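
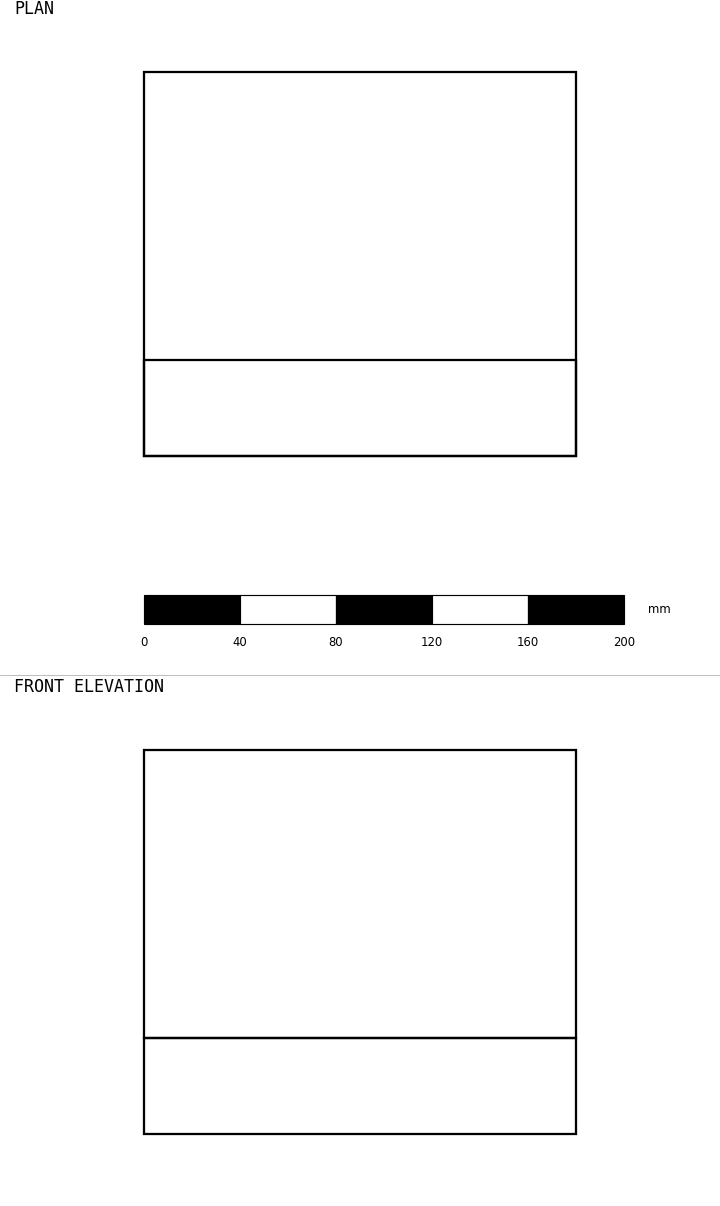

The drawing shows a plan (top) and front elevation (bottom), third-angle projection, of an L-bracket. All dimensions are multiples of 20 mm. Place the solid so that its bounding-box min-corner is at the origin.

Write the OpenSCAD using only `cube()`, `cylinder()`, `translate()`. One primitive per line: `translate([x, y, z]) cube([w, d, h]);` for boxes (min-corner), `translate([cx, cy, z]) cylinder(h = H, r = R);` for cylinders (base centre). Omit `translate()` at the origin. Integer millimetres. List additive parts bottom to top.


cube([180, 160, 40]);
translate([0, 0, 40]) cube([180, 40, 120]);


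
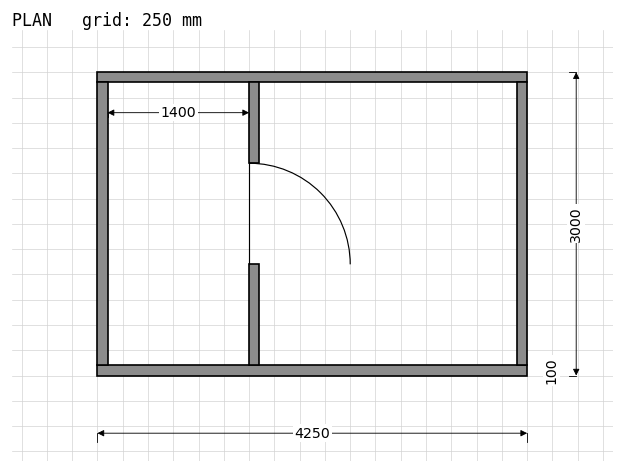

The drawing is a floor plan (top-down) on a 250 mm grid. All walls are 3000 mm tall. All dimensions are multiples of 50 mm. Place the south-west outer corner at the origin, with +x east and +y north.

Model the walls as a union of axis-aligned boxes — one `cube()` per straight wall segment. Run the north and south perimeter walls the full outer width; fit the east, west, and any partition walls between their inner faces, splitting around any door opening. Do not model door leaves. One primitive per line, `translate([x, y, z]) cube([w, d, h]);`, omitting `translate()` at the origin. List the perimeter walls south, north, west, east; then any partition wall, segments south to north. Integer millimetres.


cube([4250, 100, 3000]);
translate([0, 2900, 0]) cube([4250, 100, 3000]);
translate([0, 100, 0]) cube([100, 2800, 3000]);
translate([4150, 100, 0]) cube([100, 2800, 3000]);
translate([1500, 100, 0]) cube([100, 1000, 3000]);
translate([1500, 2100, 0]) cube([100, 800, 3000]);


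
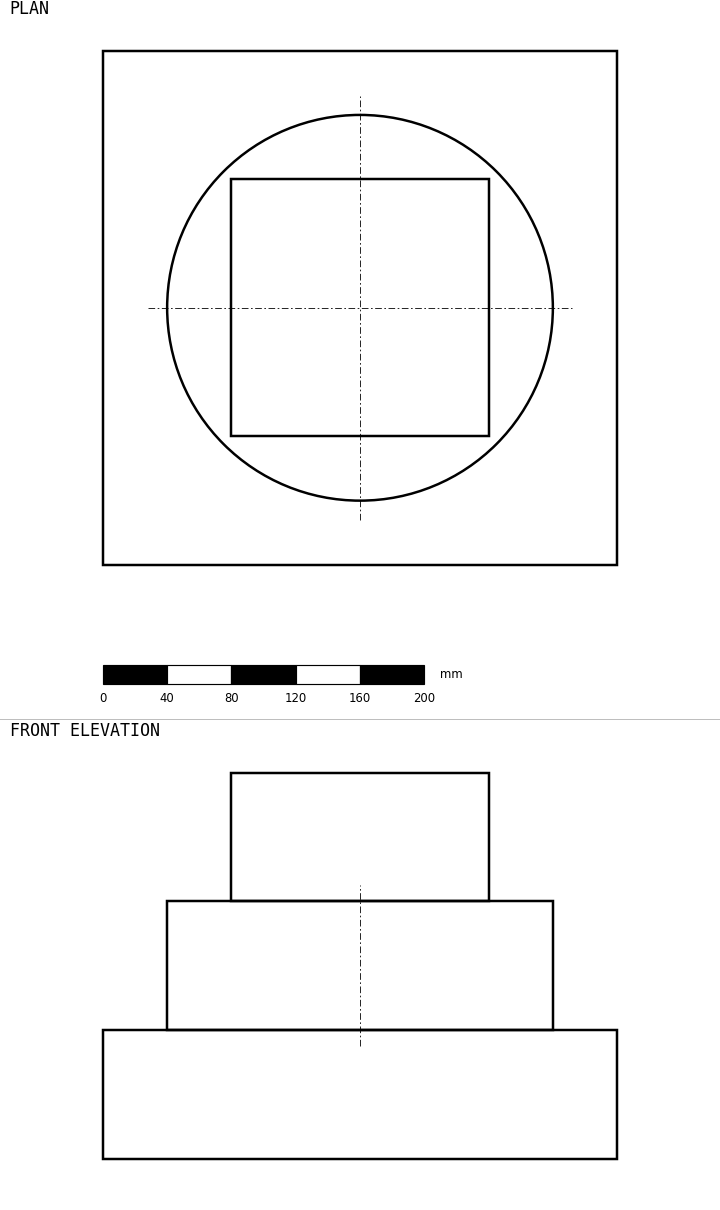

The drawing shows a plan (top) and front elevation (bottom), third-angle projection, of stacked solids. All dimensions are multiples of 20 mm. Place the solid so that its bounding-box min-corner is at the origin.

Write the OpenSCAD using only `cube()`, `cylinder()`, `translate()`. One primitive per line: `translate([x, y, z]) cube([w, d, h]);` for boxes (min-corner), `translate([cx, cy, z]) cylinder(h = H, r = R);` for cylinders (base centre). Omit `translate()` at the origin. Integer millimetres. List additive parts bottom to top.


cube([320, 320, 80]);
translate([160, 160, 80]) cylinder(h = 80, r = 120);
translate([80, 80, 160]) cube([160, 160, 80]);


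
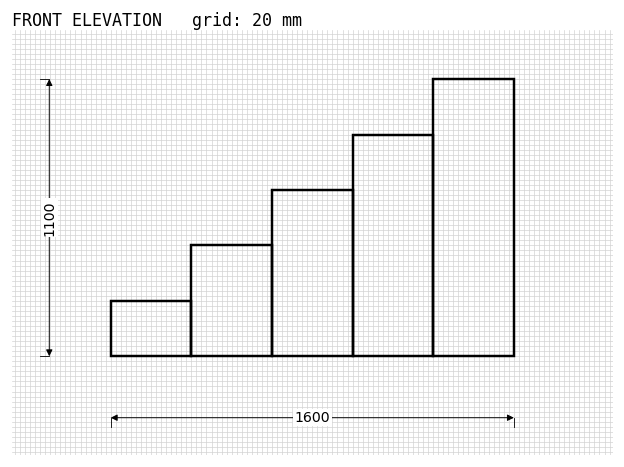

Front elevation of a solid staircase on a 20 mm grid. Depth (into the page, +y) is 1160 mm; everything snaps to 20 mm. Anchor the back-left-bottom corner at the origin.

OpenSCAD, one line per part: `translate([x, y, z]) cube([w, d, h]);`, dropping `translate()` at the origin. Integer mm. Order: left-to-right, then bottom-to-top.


cube([320, 1160, 220]);
translate([320, 0, 0]) cube([320, 1160, 440]);
translate([640, 0, 0]) cube([320, 1160, 660]);
translate([960, 0, 0]) cube([320, 1160, 880]);
translate([1280, 0, 0]) cube([320, 1160, 1100]);


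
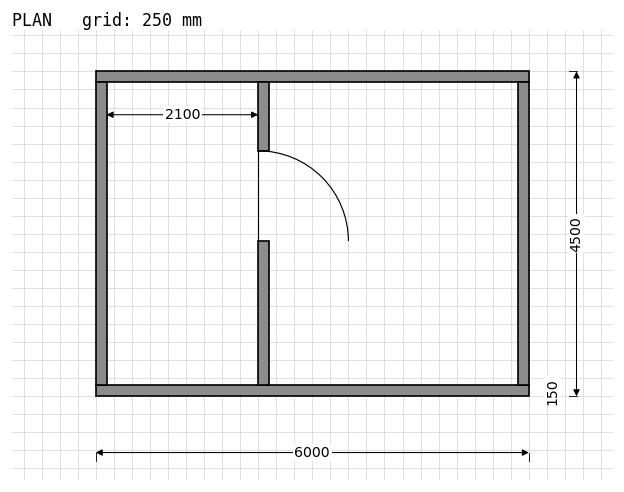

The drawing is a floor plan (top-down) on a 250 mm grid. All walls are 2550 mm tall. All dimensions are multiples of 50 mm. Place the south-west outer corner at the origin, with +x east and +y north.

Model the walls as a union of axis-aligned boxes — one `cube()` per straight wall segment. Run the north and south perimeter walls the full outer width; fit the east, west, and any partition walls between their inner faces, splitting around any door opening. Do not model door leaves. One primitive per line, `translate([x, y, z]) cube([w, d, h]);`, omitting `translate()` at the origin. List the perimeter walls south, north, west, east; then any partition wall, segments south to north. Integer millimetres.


cube([6000, 150, 2550]);
translate([0, 4350, 0]) cube([6000, 150, 2550]);
translate([0, 150, 0]) cube([150, 4200, 2550]);
translate([5850, 150, 0]) cube([150, 4200, 2550]);
translate([2250, 150, 0]) cube([150, 2000, 2550]);
translate([2250, 3400, 0]) cube([150, 950, 2550]);


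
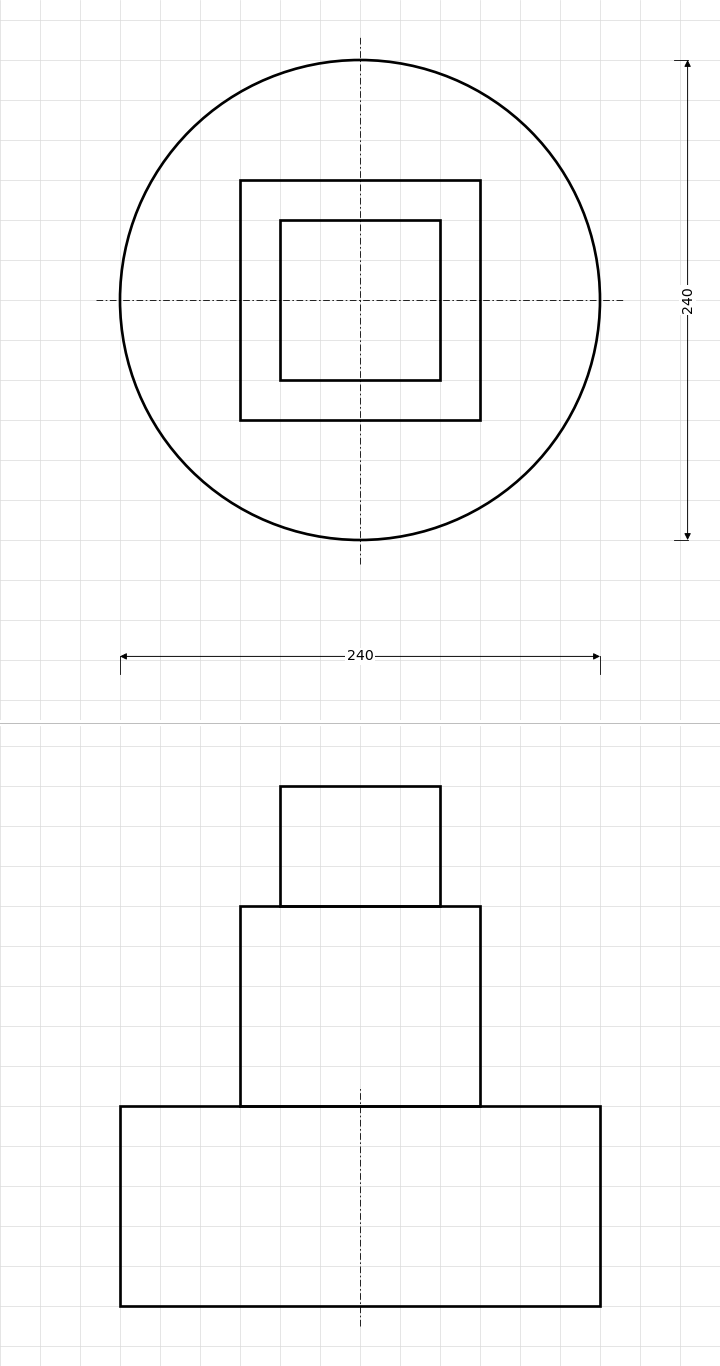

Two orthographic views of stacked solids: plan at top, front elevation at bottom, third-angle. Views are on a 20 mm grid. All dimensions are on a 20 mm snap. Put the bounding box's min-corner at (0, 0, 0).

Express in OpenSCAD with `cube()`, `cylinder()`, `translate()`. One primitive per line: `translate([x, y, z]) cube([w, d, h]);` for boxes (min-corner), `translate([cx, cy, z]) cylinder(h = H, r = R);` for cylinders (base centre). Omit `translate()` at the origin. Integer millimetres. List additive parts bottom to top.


translate([120, 120, 0]) cylinder(h = 100, r = 120);
translate([60, 60, 100]) cube([120, 120, 100]);
translate([80, 80, 200]) cube([80, 80, 60]);


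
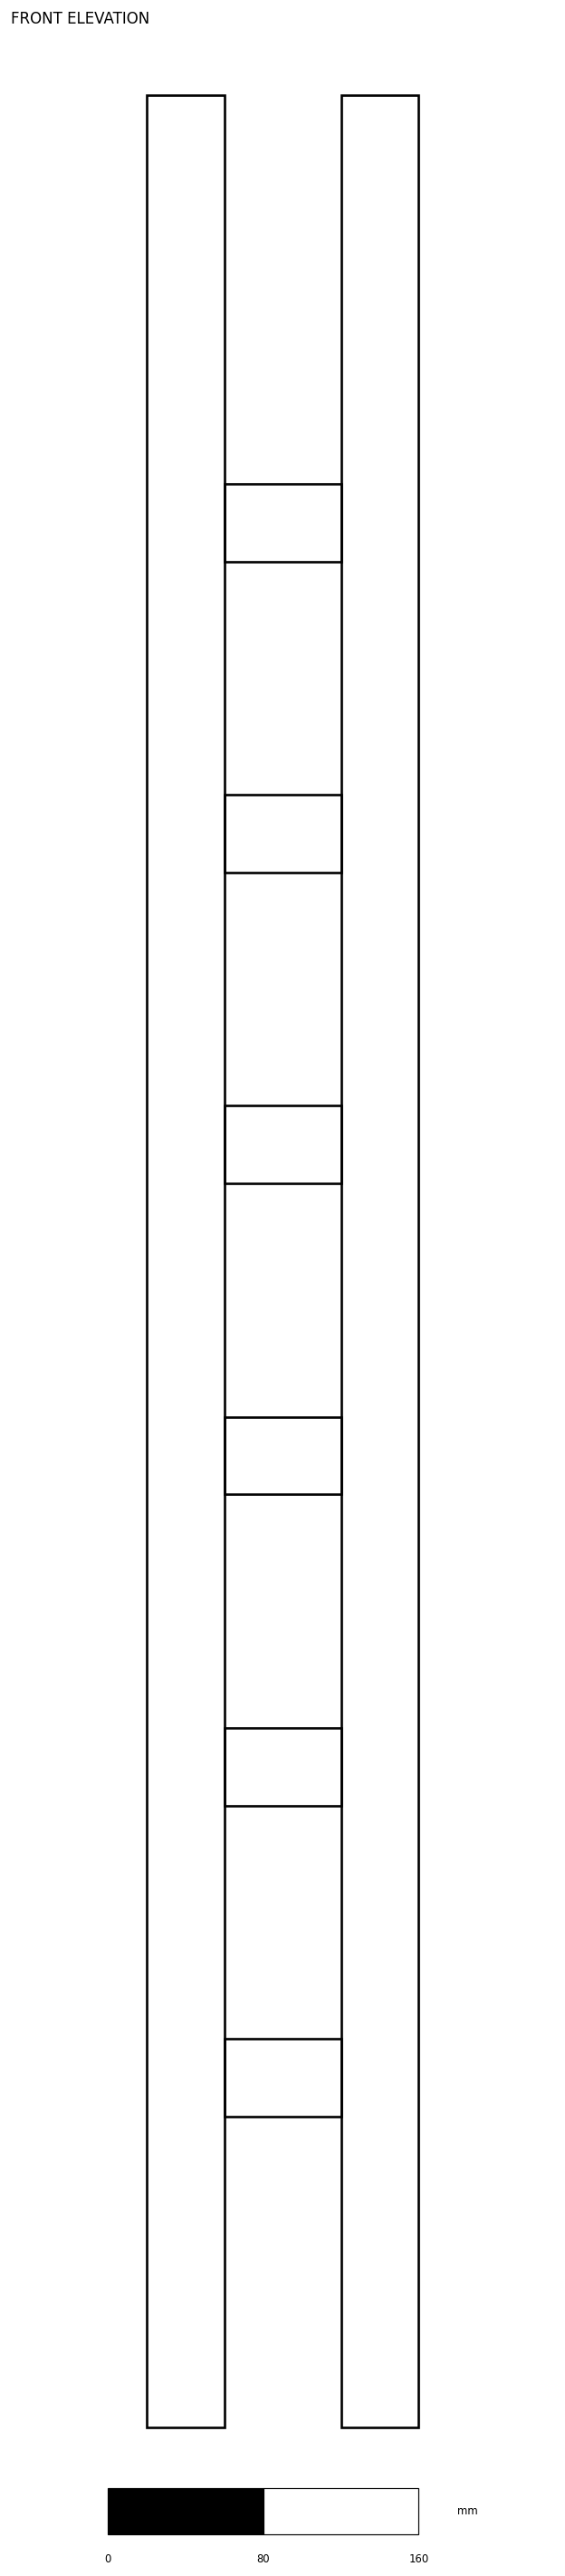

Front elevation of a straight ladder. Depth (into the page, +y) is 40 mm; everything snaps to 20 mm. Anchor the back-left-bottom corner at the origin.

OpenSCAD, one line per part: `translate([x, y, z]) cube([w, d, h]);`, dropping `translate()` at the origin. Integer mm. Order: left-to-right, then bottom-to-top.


cube([40, 40, 1200]);
translate([40, 0, 160]) cube([60, 40, 40]);
translate([40, 0, 320]) cube([60, 40, 40]);
translate([40, 0, 480]) cube([60, 40, 40]);
translate([40, 0, 640]) cube([60, 40, 40]);
translate([40, 0, 800]) cube([60, 40, 40]);
translate([40, 0, 960]) cube([60, 40, 40]);
translate([100, 0, 0]) cube([40, 40, 1200]);


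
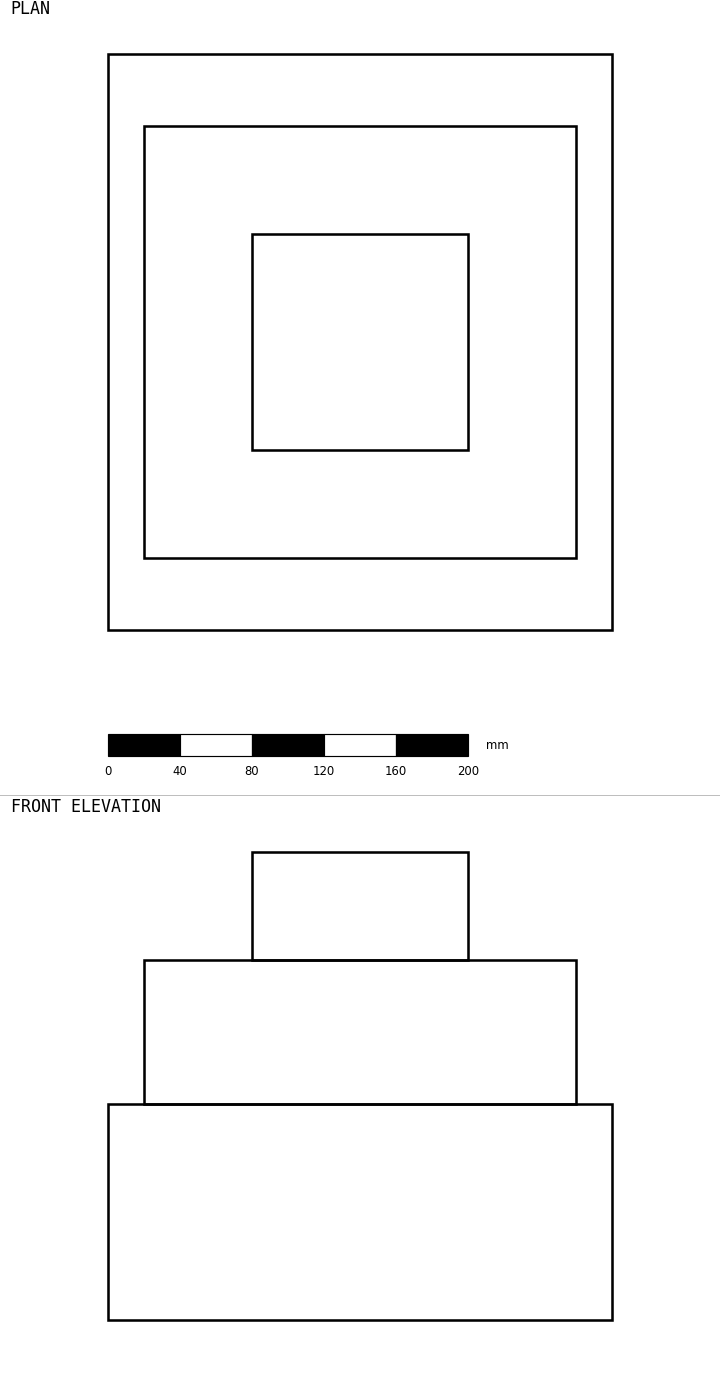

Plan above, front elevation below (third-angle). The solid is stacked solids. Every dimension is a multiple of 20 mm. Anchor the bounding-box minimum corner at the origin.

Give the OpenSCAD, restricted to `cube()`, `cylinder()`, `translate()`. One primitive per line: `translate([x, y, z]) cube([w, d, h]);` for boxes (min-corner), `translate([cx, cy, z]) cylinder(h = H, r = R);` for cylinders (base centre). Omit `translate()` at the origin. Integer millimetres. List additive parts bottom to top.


cube([280, 320, 120]);
translate([20, 40, 120]) cube([240, 240, 80]);
translate([80, 100, 200]) cube([120, 120, 60]);


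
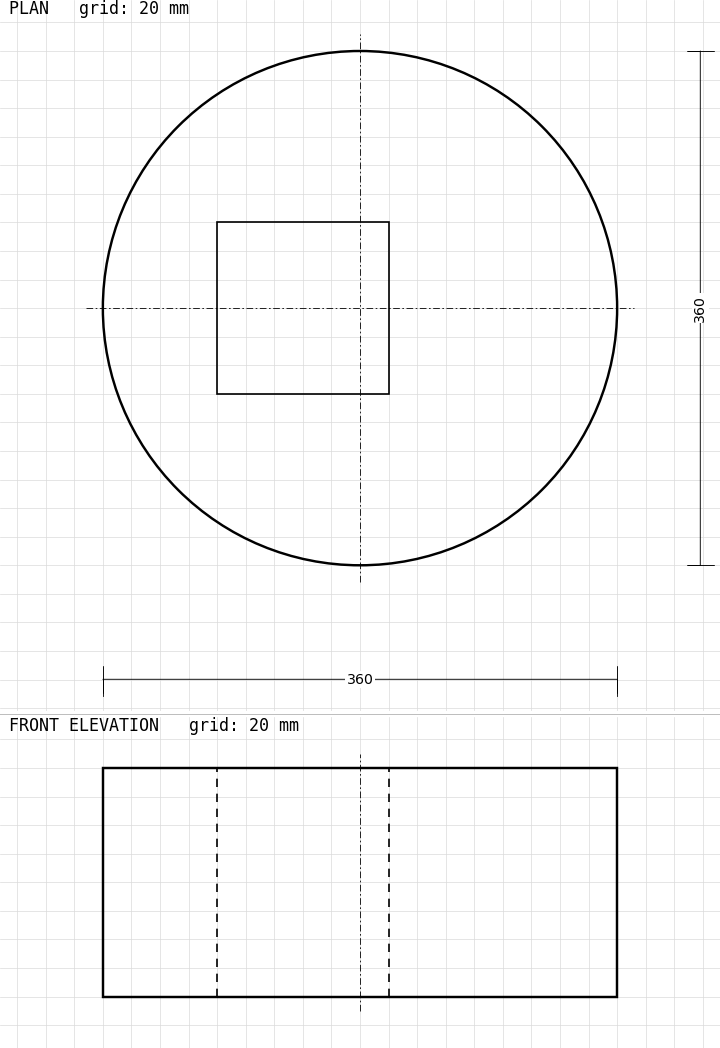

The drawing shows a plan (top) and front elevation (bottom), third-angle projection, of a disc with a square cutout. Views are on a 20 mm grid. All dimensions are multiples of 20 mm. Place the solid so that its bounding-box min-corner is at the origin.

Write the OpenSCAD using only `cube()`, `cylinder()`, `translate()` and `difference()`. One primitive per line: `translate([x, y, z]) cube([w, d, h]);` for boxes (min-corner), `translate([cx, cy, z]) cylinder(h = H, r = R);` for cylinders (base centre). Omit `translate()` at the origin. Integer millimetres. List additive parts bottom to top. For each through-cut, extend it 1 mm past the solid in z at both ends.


difference() {
  translate([180, 180, 0]) cylinder(h = 160, r = 180);
  translate([80, 120, -1]) cube([120, 120, 162]);
}


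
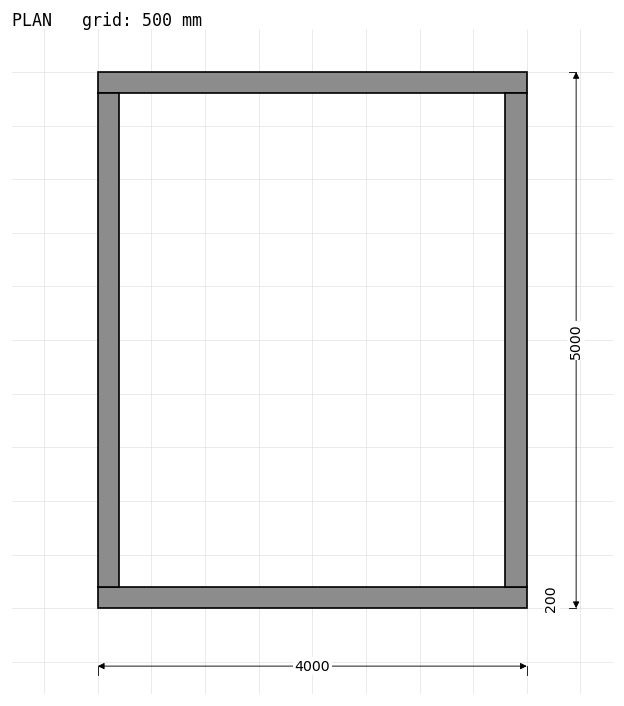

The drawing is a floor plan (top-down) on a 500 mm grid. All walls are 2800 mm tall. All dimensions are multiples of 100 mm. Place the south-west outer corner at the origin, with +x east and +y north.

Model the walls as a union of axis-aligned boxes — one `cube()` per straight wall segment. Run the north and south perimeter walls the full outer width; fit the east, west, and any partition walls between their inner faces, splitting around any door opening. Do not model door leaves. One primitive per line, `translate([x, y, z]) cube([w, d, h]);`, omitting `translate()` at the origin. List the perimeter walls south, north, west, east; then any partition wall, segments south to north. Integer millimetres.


cube([4000, 200, 2800]);
translate([0, 4800, 0]) cube([4000, 200, 2800]);
translate([0, 200, 0]) cube([200, 4600, 2800]);
translate([3800, 200, 0]) cube([200, 4600, 2800]);


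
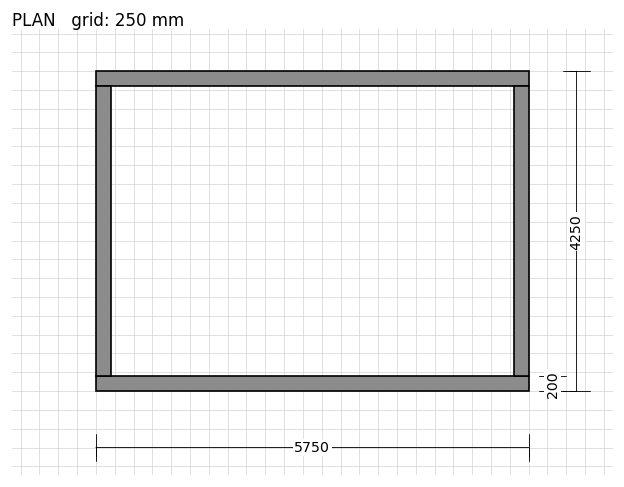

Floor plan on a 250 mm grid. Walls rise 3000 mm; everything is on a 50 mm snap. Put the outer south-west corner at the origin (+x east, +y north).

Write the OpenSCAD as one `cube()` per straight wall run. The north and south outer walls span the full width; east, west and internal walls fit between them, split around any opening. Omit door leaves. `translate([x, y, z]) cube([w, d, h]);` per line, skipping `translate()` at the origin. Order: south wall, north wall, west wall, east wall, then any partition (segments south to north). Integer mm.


cube([5750, 200, 3000]);
translate([0, 4050, 0]) cube([5750, 200, 3000]);
translate([0, 200, 0]) cube([200, 3850, 3000]);
translate([5550, 200, 0]) cube([200, 3850, 3000]);


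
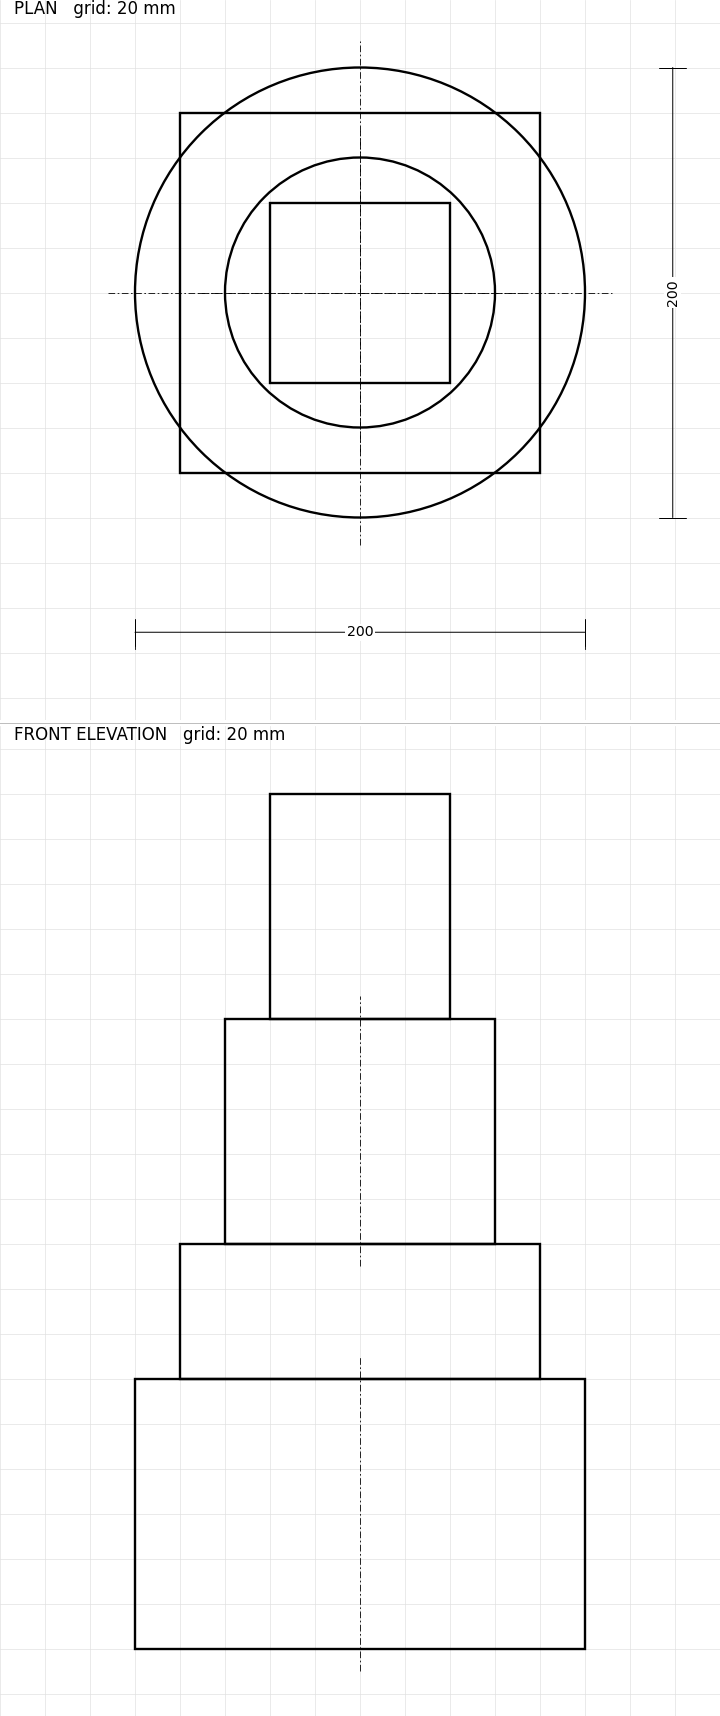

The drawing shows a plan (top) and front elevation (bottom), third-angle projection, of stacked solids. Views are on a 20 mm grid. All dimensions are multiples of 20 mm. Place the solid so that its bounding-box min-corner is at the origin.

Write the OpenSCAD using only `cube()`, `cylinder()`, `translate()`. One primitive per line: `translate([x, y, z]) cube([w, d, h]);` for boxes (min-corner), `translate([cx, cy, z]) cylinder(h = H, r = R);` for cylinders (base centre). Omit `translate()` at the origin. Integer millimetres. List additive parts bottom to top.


translate([100, 100, 0]) cylinder(h = 120, r = 100);
translate([20, 20, 120]) cube([160, 160, 60]);
translate([100, 100, 180]) cylinder(h = 100, r = 60);
translate([60, 60, 280]) cube([80, 80, 100]);


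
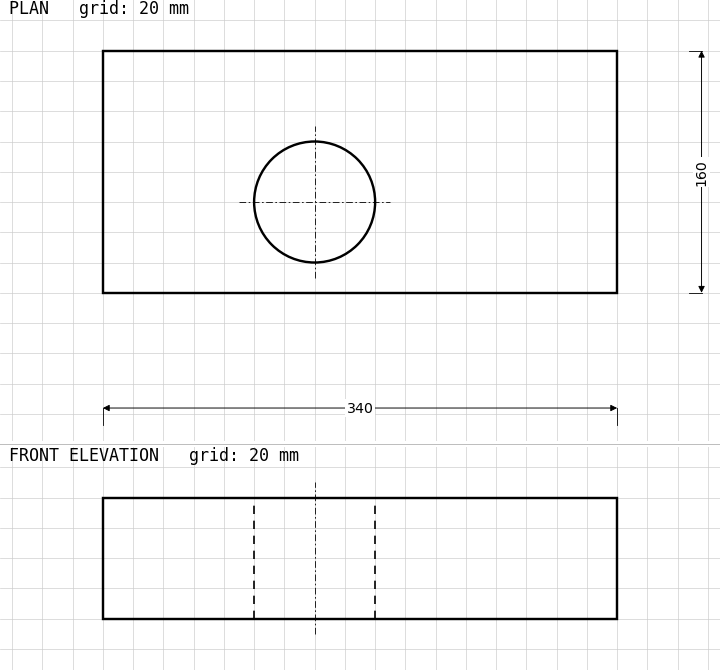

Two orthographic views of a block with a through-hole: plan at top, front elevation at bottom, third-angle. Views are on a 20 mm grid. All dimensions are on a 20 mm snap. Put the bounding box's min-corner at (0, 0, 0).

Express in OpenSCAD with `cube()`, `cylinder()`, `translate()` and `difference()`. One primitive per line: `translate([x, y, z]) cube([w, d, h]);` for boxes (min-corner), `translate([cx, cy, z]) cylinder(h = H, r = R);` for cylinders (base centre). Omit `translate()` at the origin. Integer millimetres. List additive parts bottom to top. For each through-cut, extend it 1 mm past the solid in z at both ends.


difference() {
  cube([340, 160, 80]);
  translate([140, 60, -1]) cylinder(h = 82, r = 40);
}


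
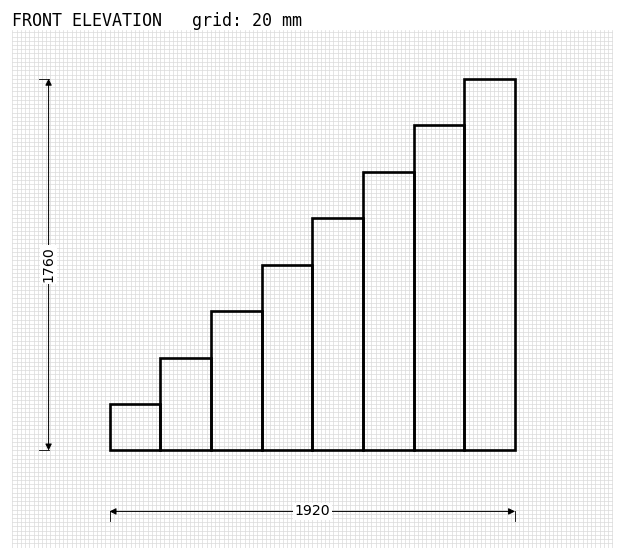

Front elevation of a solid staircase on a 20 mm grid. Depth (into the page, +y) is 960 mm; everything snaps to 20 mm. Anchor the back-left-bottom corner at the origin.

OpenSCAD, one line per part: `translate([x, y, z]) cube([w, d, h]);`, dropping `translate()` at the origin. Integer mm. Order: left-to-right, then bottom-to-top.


cube([240, 960, 220]);
translate([240, 0, 0]) cube([240, 960, 440]);
translate([480, 0, 0]) cube([240, 960, 660]);
translate([720, 0, 0]) cube([240, 960, 880]);
translate([960, 0, 0]) cube([240, 960, 1100]);
translate([1200, 0, 0]) cube([240, 960, 1320]);
translate([1440, 0, 0]) cube([240, 960, 1540]);
translate([1680, 0, 0]) cube([240, 960, 1760]);


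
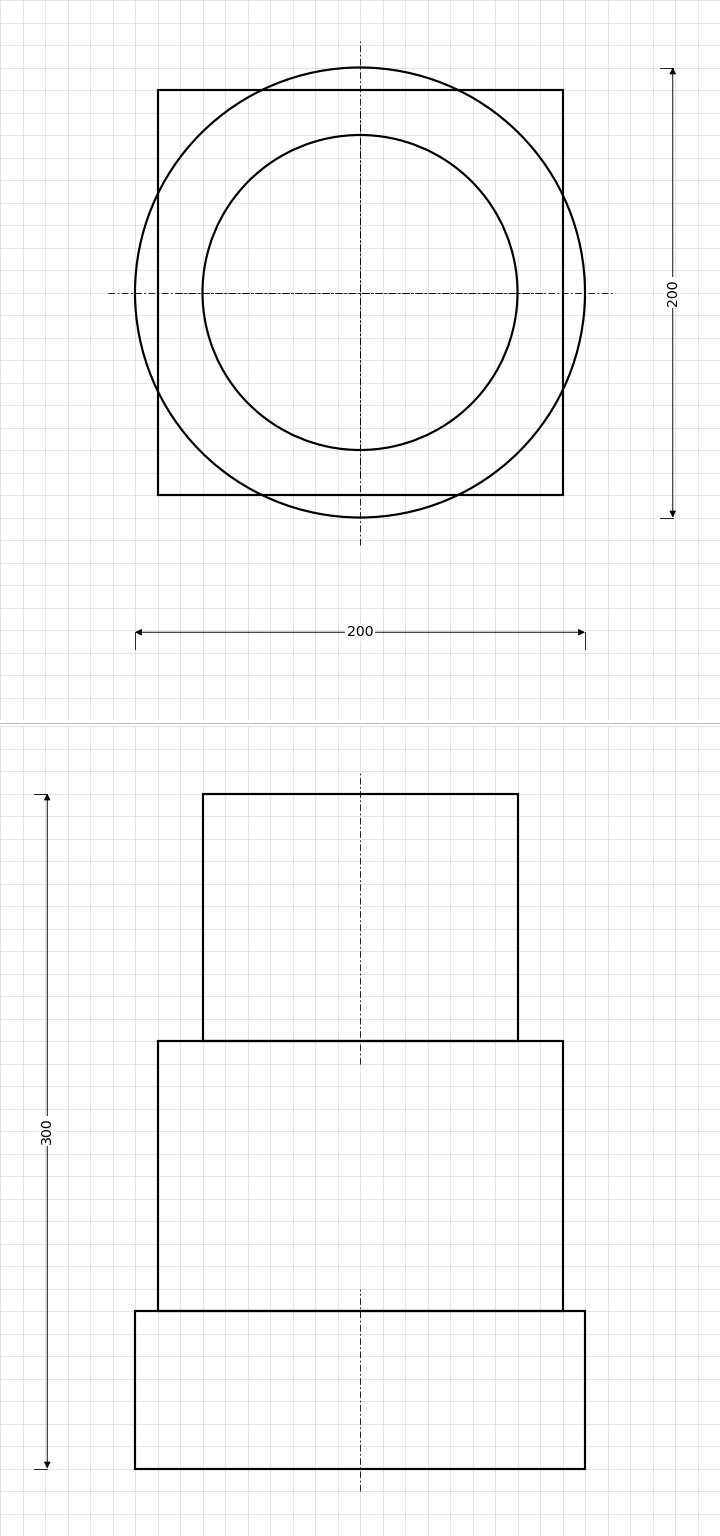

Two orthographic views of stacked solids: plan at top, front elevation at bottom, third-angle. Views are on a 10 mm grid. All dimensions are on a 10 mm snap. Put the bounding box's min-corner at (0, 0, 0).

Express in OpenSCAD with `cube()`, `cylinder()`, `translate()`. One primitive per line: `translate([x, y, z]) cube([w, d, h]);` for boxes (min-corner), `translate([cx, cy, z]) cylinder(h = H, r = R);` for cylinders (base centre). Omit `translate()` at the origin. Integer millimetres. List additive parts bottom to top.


translate([100, 100, 0]) cylinder(h = 70, r = 100);
translate([10, 10, 70]) cube([180, 180, 120]);
translate([100, 100, 190]) cylinder(h = 110, r = 70);


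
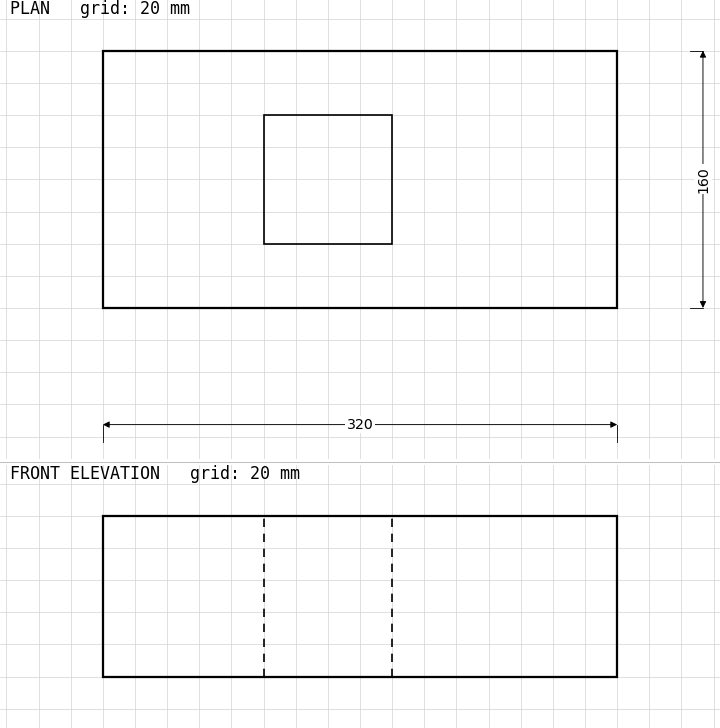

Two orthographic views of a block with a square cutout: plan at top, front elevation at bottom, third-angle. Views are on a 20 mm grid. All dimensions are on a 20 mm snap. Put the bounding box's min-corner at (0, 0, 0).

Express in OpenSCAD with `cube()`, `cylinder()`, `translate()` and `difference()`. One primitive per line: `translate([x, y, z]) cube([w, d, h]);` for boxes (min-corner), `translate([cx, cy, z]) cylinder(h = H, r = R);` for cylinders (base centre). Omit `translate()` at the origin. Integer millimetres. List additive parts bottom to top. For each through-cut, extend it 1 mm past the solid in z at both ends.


difference() {
  cube([320, 160, 100]);
  translate([100, 40, -1]) cube([80, 80, 102]);
}


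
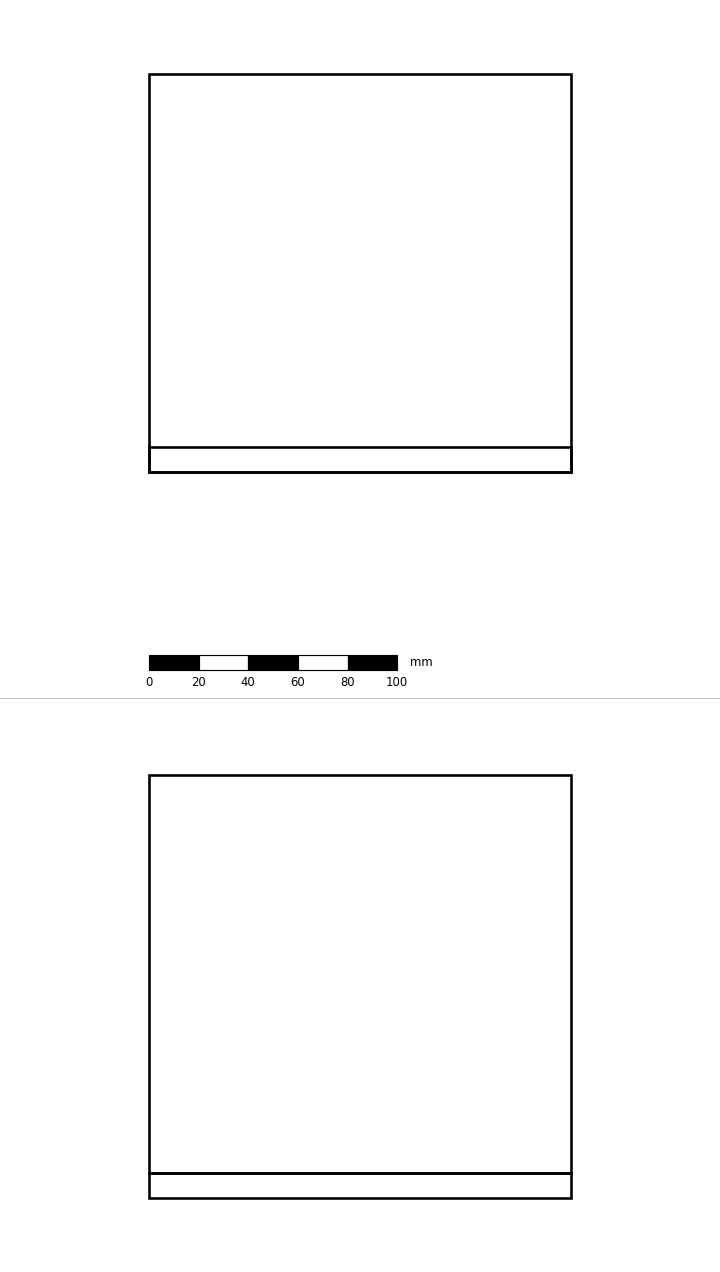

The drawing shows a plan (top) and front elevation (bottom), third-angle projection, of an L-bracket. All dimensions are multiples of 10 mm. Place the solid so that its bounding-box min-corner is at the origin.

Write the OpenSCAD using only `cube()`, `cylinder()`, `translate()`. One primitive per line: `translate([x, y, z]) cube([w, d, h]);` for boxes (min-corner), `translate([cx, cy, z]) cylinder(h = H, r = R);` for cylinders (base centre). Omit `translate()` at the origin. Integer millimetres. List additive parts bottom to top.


cube([170, 160, 10]);
translate([0, 0, 10]) cube([170, 10, 160]);


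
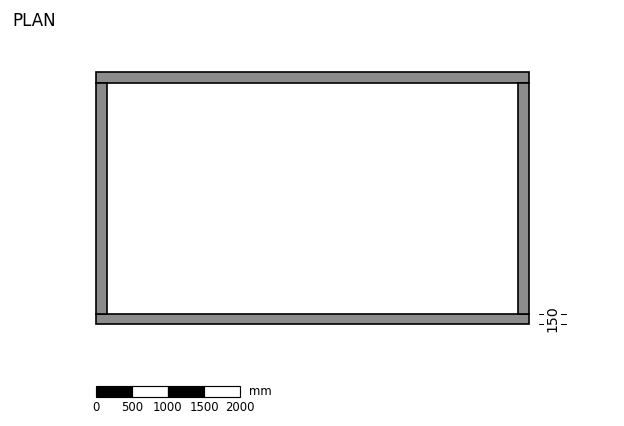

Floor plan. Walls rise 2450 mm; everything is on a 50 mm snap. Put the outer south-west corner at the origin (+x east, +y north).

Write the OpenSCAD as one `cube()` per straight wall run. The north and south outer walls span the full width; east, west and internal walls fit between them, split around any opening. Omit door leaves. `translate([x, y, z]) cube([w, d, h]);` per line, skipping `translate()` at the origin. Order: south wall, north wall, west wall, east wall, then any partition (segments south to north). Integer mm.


cube([6000, 150, 2450]);
translate([0, 3350, 0]) cube([6000, 150, 2450]);
translate([0, 150, 0]) cube([150, 3200, 2450]);
translate([5850, 150, 0]) cube([150, 3200, 2450]);


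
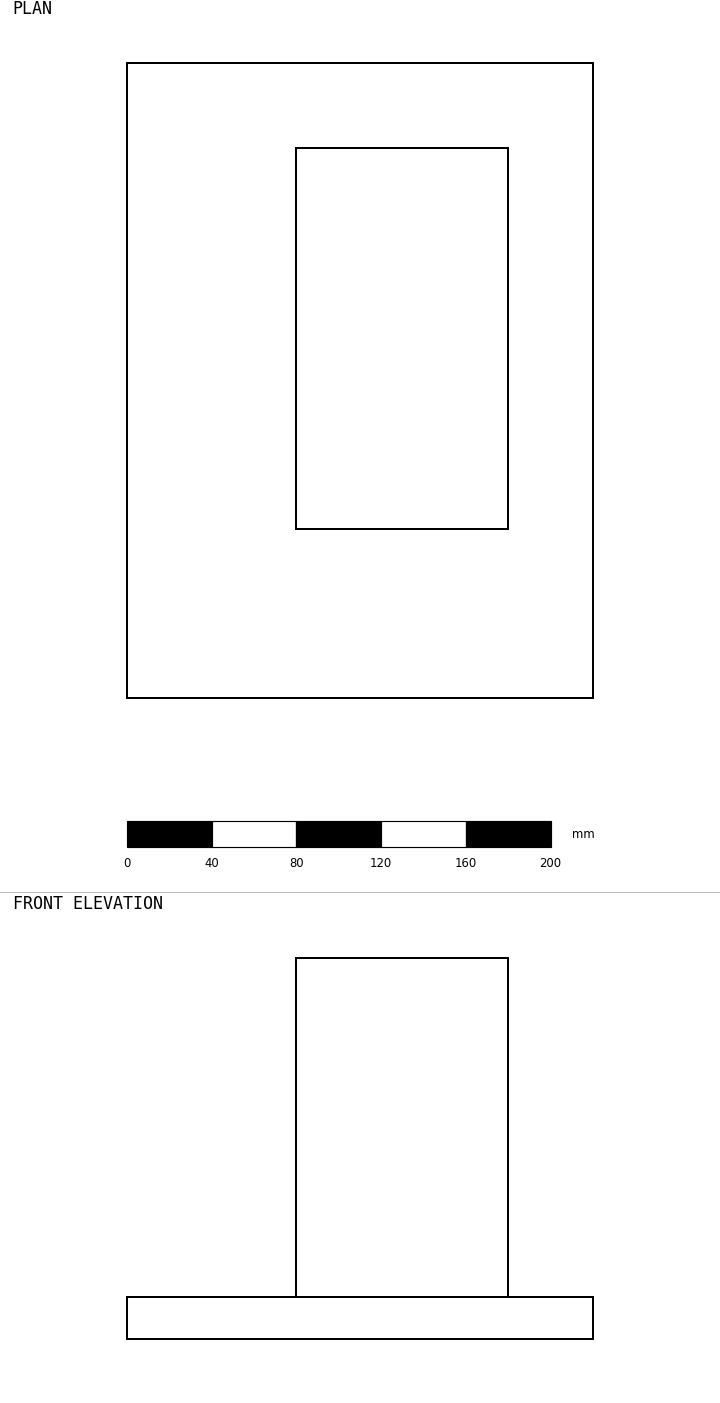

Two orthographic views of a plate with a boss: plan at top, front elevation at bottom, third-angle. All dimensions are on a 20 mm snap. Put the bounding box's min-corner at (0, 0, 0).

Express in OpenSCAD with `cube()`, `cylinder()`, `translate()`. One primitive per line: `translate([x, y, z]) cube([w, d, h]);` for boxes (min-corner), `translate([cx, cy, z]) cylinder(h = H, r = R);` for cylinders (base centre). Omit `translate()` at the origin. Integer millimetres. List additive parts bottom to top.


cube([220, 300, 20]);
translate([80, 80, 20]) cube([100, 180, 160]);


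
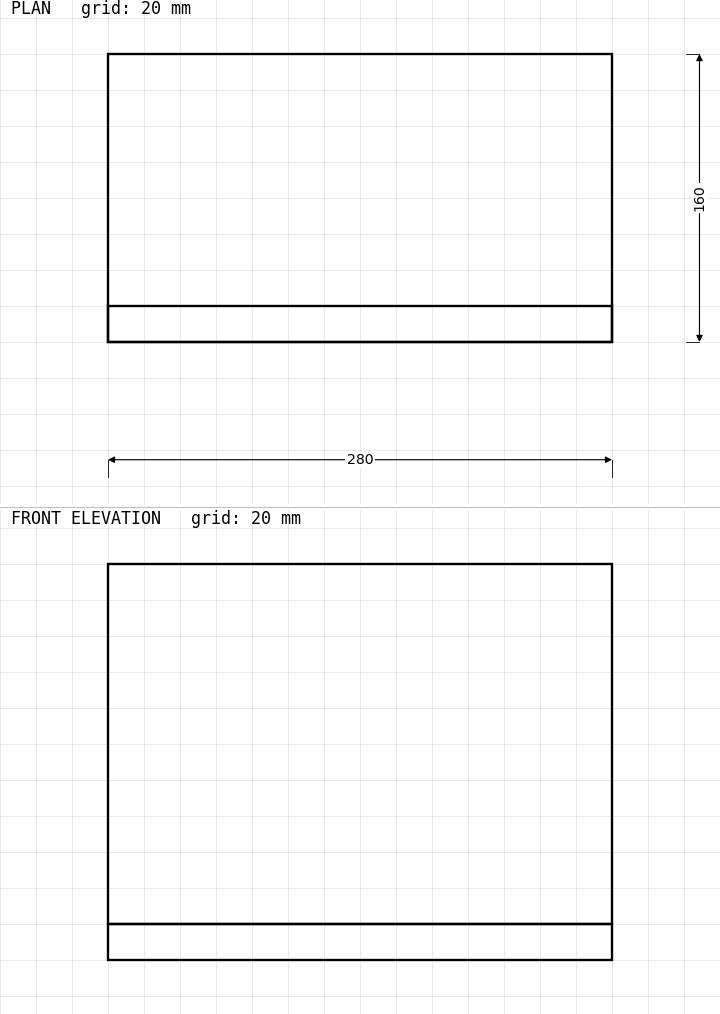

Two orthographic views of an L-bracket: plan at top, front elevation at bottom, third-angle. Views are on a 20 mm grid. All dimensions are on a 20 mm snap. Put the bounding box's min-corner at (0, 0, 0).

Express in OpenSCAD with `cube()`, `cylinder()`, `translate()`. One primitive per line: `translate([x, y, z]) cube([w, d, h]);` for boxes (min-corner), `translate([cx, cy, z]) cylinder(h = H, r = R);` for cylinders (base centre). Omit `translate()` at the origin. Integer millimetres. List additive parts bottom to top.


cube([280, 160, 20]);
translate([0, 0, 20]) cube([280, 20, 200]);


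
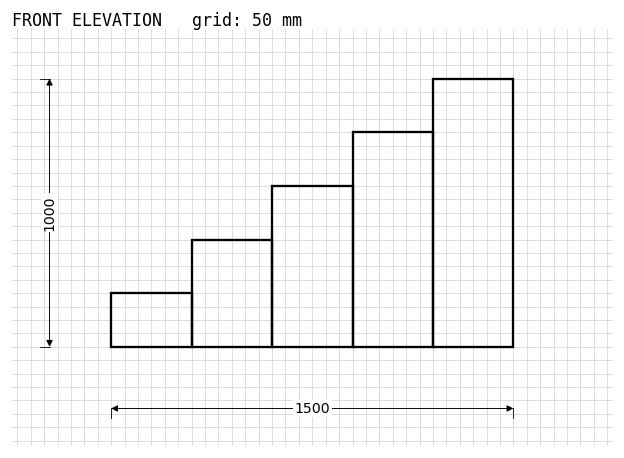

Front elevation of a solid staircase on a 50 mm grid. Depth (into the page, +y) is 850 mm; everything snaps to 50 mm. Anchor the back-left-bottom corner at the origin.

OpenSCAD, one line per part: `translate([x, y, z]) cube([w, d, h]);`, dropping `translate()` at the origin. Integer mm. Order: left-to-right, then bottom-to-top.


cube([300, 850, 200]);
translate([300, 0, 0]) cube([300, 850, 400]);
translate([600, 0, 0]) cube([300, 850, 600]);
translate([900, 0, 0]) cube([300, 850, 800]);
translate([1200, 0, 0]) cube([300, 850, 1000]);


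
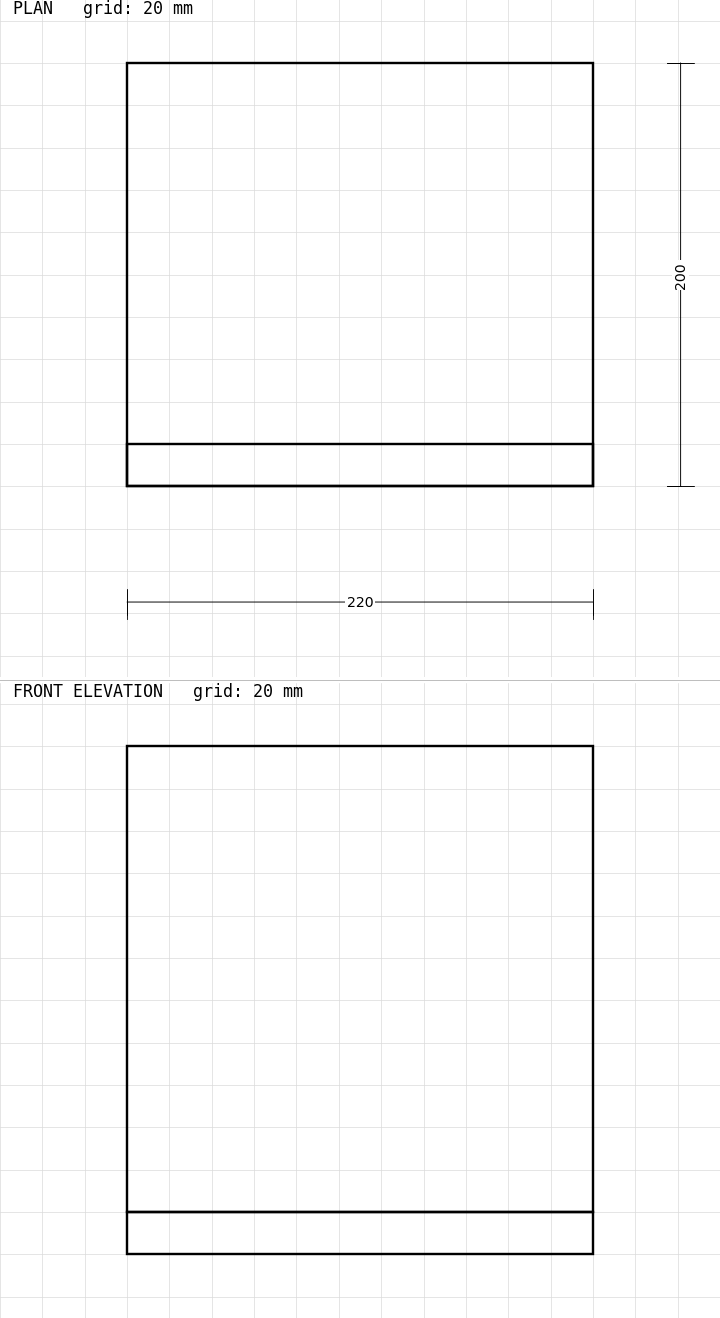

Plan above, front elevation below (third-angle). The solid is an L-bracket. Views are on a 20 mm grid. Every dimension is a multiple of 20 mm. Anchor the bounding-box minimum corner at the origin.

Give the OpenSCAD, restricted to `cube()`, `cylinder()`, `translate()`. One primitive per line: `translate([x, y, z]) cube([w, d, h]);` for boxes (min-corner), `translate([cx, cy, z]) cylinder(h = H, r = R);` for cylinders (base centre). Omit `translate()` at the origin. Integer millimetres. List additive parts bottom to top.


cube([220, 200, 20]);
translate([0, 0, 20]) cube([220, 20, 220]);


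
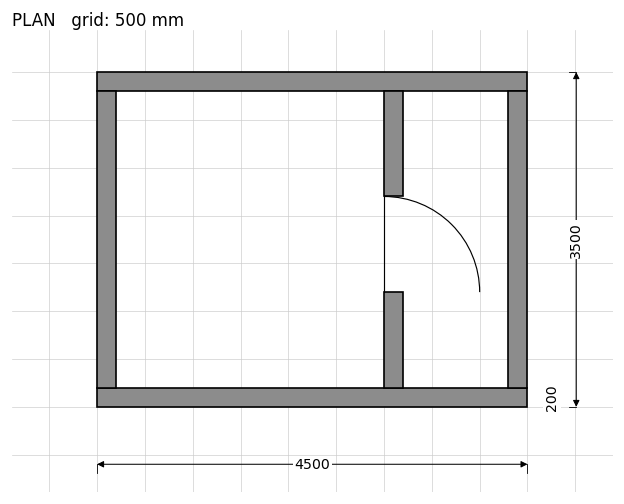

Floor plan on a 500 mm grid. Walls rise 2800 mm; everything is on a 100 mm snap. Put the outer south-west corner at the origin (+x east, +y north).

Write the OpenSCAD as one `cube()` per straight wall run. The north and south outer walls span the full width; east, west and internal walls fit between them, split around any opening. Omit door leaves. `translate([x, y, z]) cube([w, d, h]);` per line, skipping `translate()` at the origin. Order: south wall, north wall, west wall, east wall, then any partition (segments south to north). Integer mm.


cube([4500, 200, 2800]);
translate([0, 3300, 0]) cube([4500, 200, 2800]);
translate([0, 200, 0]) cube([200, 3100, 2800]);
translate([4300, 200, 0]) cube([200, 3100, 2800]);
translate([3000, 200, 0]) cube([200, 1000, 2800]);
translate([3000, 2200, 0]) cube([200, 1100, 2800]);


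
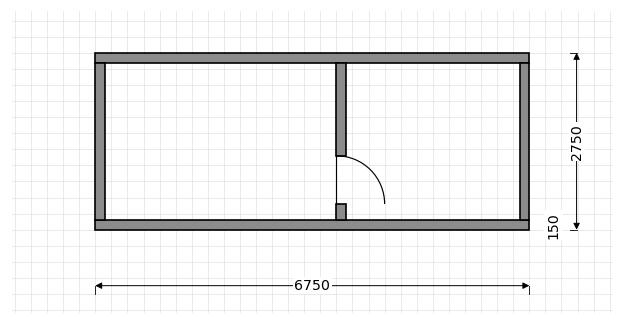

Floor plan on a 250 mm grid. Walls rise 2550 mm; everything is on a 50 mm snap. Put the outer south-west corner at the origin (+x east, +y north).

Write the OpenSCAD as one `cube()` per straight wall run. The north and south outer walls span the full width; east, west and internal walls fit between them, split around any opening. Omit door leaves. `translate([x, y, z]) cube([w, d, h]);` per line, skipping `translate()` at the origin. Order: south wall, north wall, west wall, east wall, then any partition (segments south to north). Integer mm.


cube([6750, 150, 2550]);
translate([0, 2600, 0]) cube([6750, 150, 2550]);
translate([0, 150, 0]) cube([150, 2450, 2550]);
translate([6600, 150, 0]) cube([150, 2450, 2550]);
translate([3750, 150, 0]) cube([150, 250, 2550]);
translate([3750, 1150, 0]) cube([150, 1450, 2550]);


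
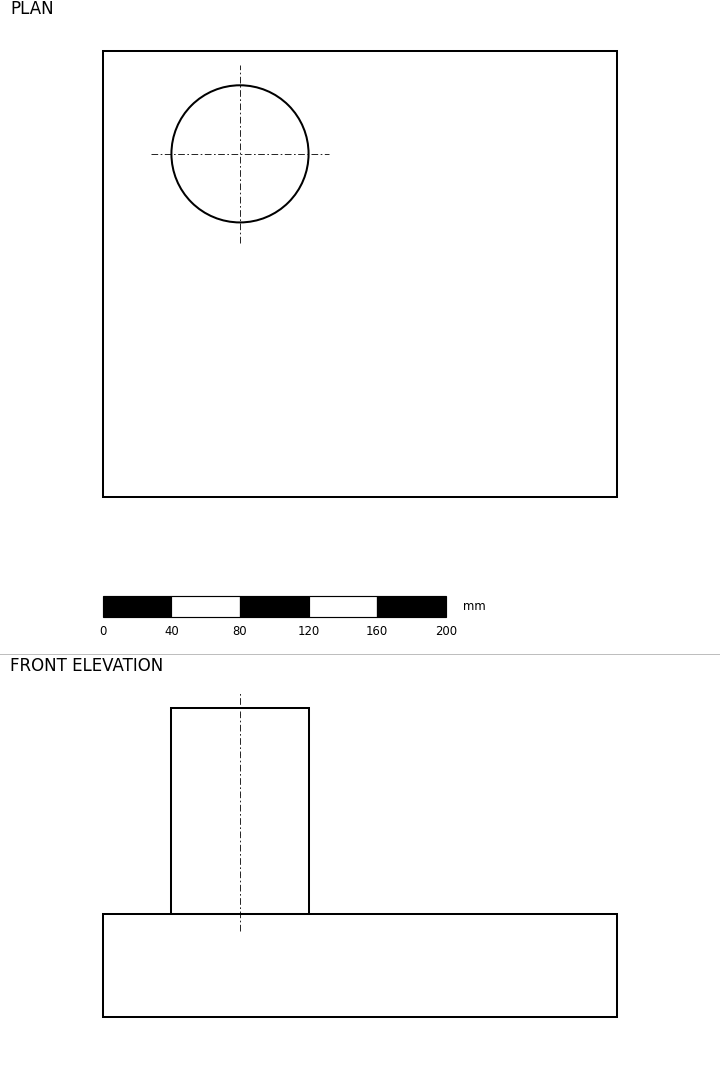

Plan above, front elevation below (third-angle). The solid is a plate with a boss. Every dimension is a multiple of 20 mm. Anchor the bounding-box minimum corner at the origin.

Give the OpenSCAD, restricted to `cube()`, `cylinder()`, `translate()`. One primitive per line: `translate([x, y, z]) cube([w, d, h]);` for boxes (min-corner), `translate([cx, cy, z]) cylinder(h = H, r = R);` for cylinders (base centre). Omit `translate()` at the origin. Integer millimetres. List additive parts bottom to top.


cube([300, 260, 60]);
translate([80, 200, 60]) cylinder(h = 120, r = 40);


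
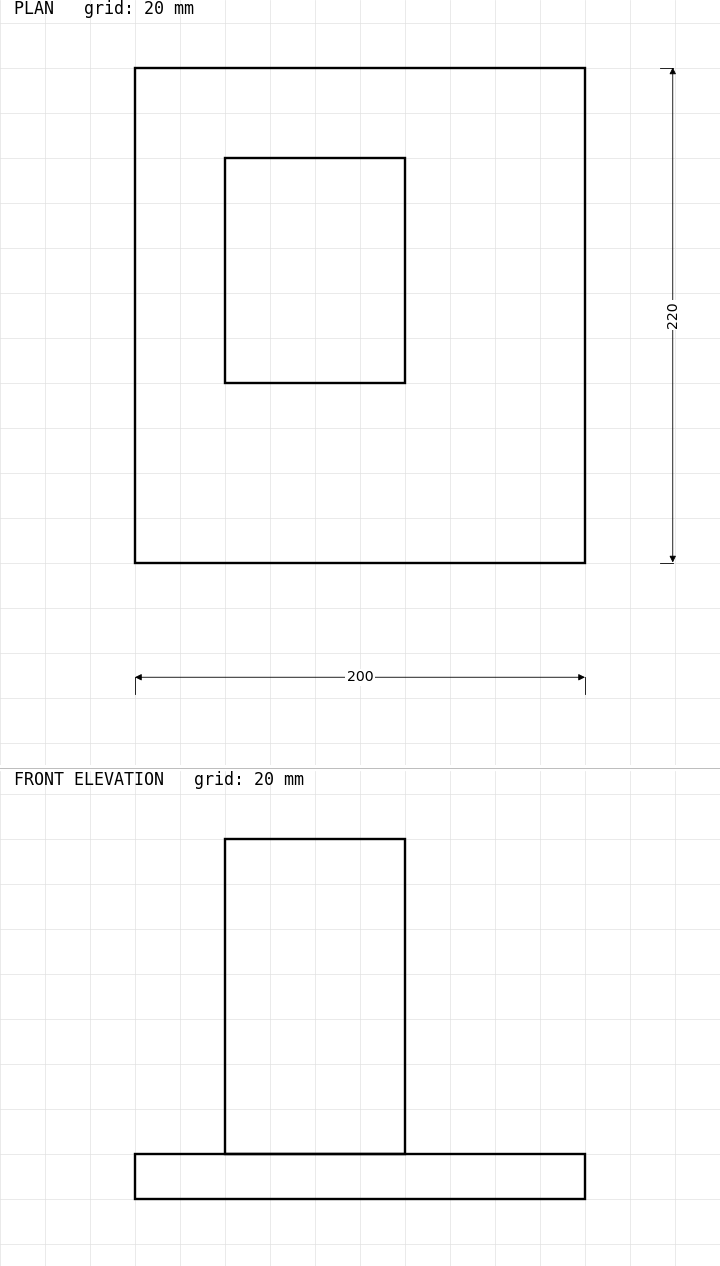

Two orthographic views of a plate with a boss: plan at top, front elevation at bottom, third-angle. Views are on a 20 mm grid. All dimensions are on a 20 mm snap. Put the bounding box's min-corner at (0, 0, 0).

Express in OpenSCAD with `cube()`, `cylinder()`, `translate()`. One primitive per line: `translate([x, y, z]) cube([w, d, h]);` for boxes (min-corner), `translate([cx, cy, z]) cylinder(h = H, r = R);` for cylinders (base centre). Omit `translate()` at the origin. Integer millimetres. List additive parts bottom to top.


cube([200, 220, 20]);
translate([40, 80, 20]) cube([80, 100, 140]);


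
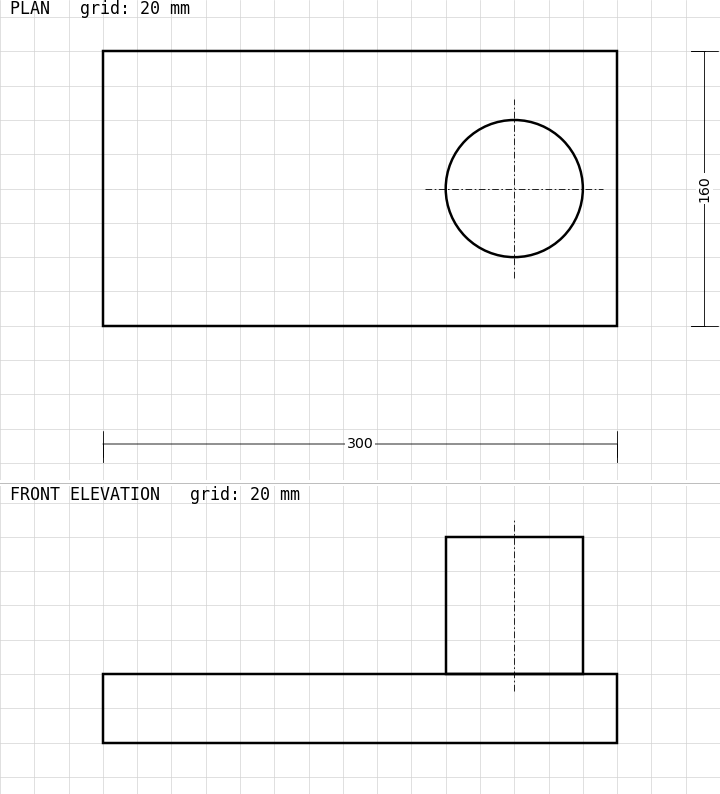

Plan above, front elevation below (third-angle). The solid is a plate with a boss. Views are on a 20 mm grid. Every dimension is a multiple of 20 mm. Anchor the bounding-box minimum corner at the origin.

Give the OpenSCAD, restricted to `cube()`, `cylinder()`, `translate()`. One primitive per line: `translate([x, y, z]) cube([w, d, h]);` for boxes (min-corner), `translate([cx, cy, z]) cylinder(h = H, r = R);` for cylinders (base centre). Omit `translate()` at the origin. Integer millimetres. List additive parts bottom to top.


cube([300, 160, 40]);
translate([240, 80, 40]) cylinder(h = 80, r = 40);


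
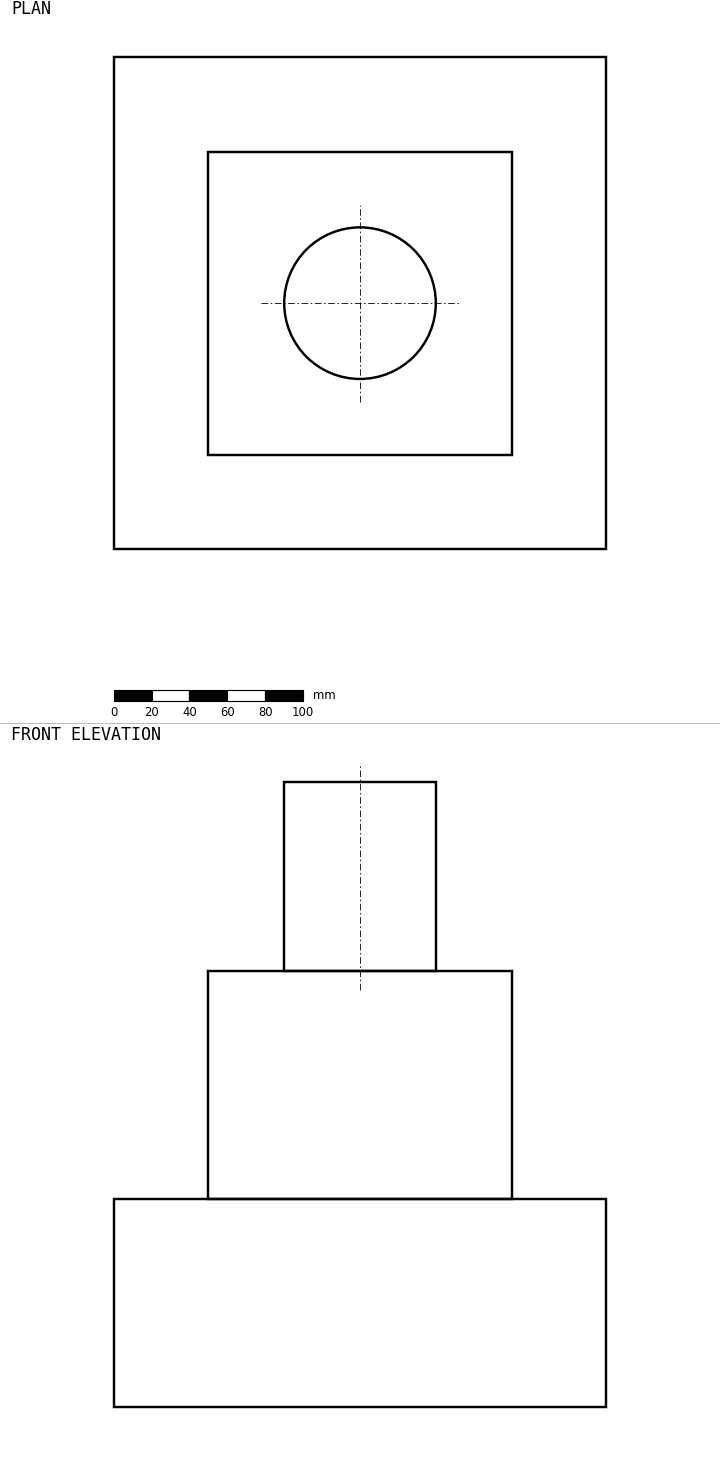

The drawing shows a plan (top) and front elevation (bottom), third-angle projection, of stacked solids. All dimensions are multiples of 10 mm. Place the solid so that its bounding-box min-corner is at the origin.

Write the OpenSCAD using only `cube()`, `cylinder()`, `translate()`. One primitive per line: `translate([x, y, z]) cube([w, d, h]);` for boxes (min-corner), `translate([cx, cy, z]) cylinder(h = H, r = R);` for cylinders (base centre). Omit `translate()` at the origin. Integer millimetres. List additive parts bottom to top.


cube([260, 260, 110]);
translate([50, 50, 110]) cube([160, 160, 120]);
translate([130, 130, 230]) cylinder(h = 100, r = 40);


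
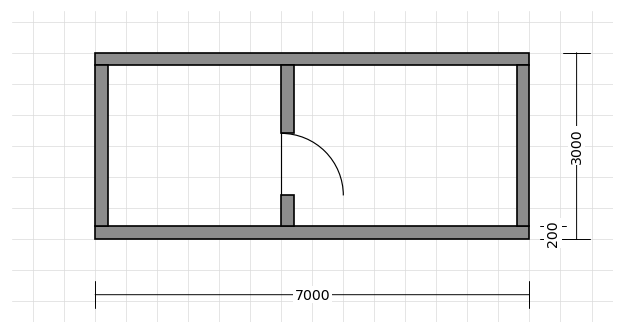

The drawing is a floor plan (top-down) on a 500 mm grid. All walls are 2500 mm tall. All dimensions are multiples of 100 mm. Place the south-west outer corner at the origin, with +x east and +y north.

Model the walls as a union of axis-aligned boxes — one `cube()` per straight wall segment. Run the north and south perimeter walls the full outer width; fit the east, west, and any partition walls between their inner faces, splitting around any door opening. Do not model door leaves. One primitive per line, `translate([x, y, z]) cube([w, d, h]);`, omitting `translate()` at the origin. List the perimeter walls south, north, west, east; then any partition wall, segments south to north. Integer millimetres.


cube([7000, 200, 2500]);
translate([0, 2800, 0]) cube([7000, 200, 2500]);
translate([0, 200, 0]) cube([200, 2600, 2500]);
translate([6800, 200, 0]) cube([200, 2600, 2500]);
translate([3000, 200, 0]) cube([200, 500, 2500]);
translate([3000, 1700, 0]) cube([200, 1100, 2500]);


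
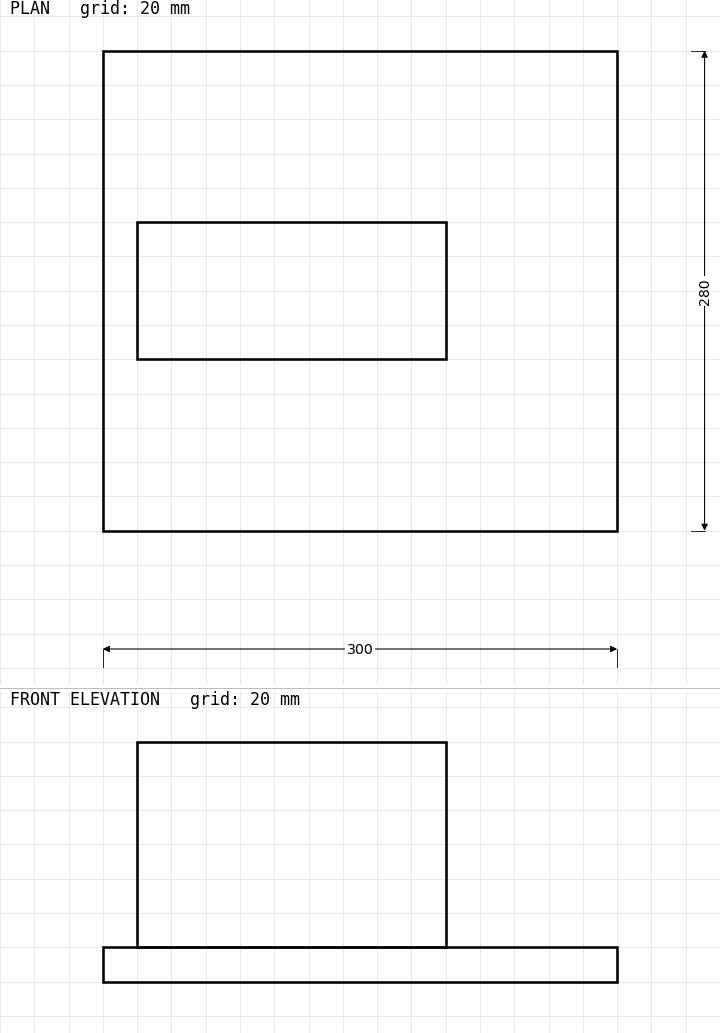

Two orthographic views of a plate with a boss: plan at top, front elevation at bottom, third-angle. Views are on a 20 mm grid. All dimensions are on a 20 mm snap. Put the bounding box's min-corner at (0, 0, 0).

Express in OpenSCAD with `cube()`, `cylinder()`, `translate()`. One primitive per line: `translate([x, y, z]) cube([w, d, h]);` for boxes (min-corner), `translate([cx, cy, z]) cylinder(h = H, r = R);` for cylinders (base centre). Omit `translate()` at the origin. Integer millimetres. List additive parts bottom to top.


cube([300, 280, 20]);
translate([20, 100, 20]) cube([180, 80, 120]);


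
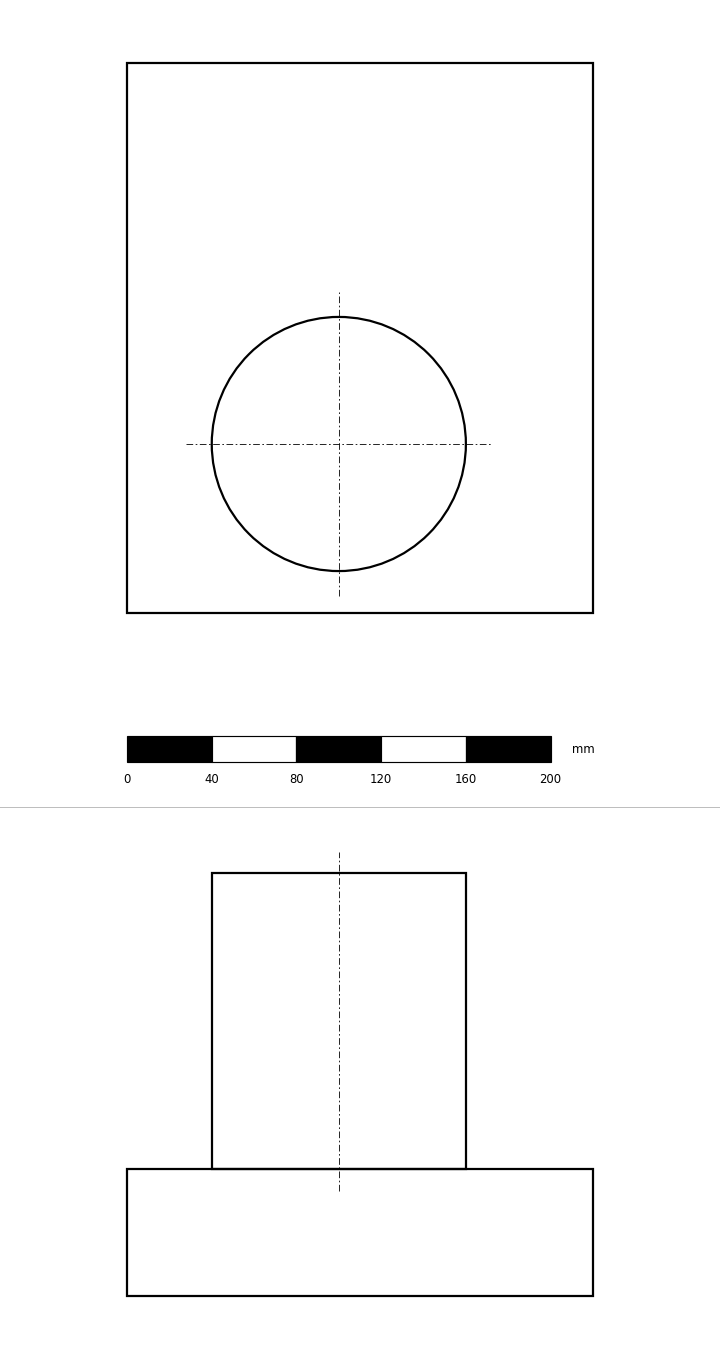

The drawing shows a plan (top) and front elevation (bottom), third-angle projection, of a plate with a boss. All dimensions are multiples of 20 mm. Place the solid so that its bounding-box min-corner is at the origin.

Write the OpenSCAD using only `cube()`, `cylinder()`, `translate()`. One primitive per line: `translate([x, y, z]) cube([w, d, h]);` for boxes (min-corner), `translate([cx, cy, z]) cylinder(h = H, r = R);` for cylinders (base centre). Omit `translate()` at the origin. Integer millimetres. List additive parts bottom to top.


cube([220, 260, 60]);
translate([100, 80, 60]) cylinder(h = 140, r = 60);


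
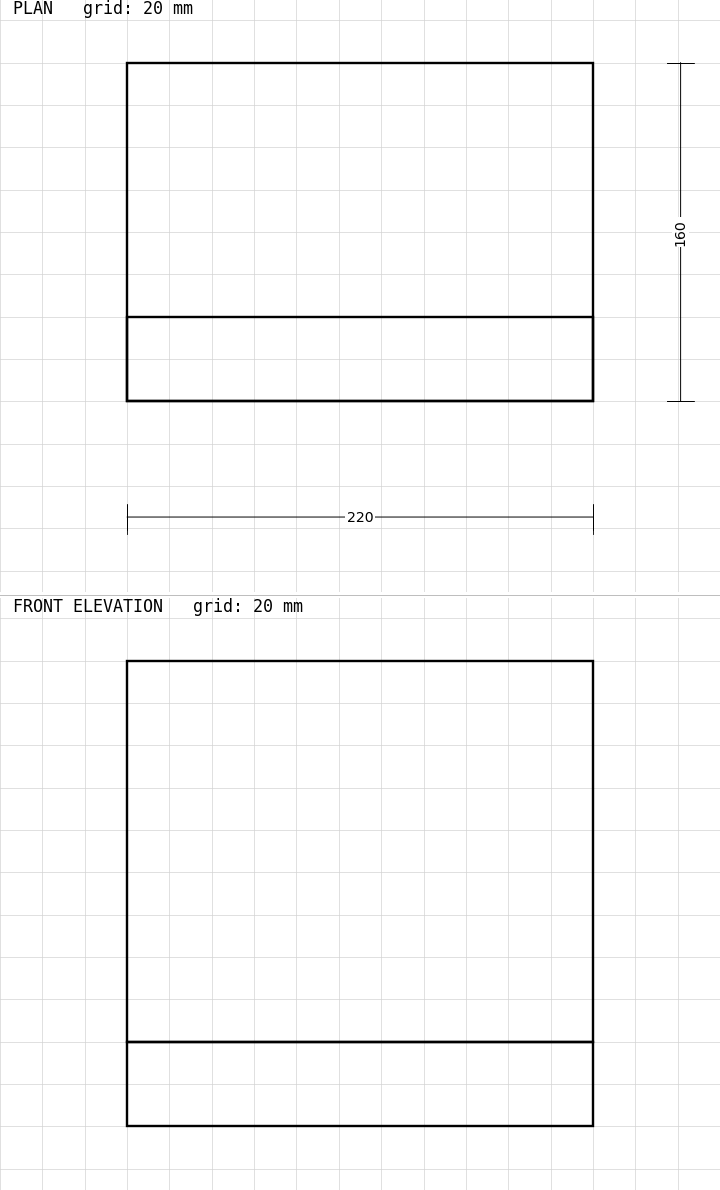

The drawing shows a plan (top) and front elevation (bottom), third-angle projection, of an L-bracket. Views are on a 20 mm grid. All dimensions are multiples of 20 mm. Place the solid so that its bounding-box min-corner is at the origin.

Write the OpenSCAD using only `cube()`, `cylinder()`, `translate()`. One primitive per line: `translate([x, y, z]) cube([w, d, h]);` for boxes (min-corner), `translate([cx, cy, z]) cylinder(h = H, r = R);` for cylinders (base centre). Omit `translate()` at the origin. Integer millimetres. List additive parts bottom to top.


cube([220, 160, 40]);
translate([0, 0, 40]) cube([220, 40, 180]);


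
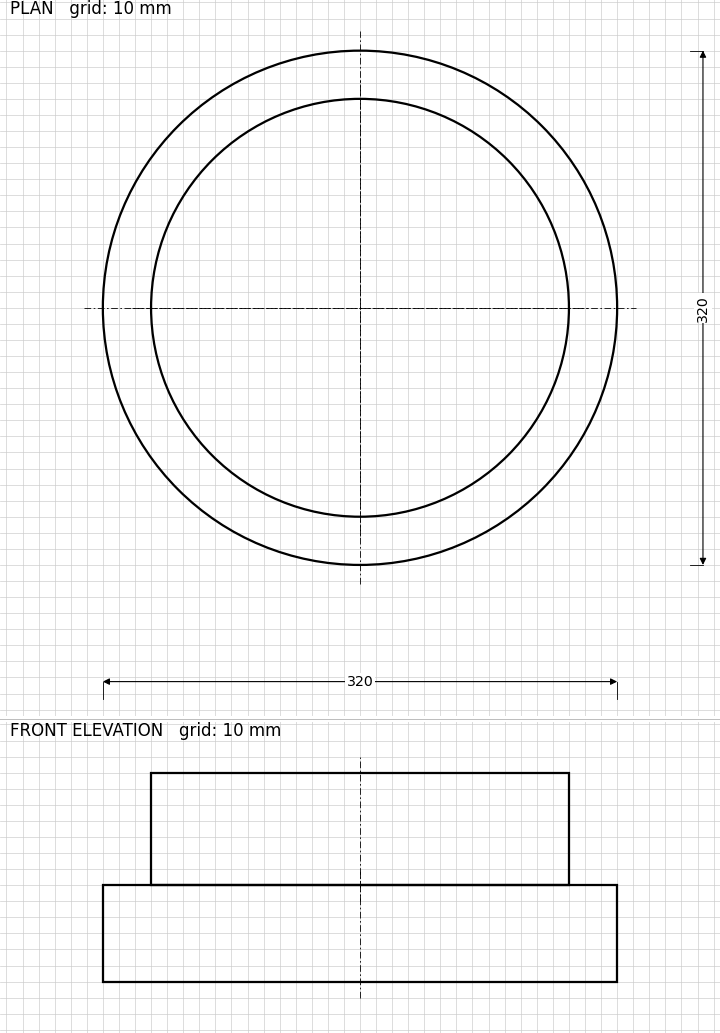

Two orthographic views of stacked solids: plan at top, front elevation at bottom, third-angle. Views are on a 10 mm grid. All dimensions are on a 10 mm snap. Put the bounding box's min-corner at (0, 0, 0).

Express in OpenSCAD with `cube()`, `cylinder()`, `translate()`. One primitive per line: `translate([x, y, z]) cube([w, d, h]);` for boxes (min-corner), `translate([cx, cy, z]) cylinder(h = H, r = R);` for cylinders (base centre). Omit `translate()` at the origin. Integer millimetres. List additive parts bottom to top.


translate([160, 160, 0]) cylinder(h = 60, r = 160);
translate([160, 160, 60]) cylinder(h = 70, r = 130);
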